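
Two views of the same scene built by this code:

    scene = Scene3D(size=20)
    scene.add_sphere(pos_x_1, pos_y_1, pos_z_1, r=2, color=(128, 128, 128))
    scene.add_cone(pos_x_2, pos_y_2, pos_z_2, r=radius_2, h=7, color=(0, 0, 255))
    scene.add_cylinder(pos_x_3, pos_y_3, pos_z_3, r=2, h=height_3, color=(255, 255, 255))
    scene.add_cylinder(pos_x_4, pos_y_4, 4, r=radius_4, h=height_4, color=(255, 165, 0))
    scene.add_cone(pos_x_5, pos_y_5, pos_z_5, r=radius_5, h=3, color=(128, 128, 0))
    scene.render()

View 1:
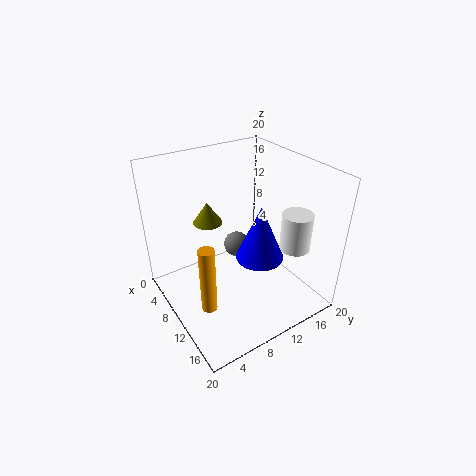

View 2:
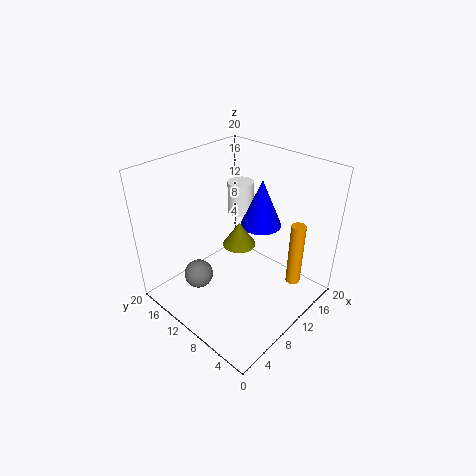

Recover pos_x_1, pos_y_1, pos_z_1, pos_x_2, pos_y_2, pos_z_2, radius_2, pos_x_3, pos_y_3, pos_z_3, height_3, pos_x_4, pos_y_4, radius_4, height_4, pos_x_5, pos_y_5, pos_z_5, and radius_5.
pos_x_1 = 5
pos_y_1 = 13
pos_z_1 = 5
pos_x_2 = 15
pos_y_2 = 10
pos_z_2 = 10
radius_2 = 3
pos_x_3 = 16
pos_y_3 = 15
pos_z_3 = 10
height_3 = 5
pos_x_4 = 14
pos_y_4 = 3
radius_4 = 1
height_4 = 9
pos_x_5 = 7
pos_y_5 = 7
pos_z_5 = 12
radius_5 = 2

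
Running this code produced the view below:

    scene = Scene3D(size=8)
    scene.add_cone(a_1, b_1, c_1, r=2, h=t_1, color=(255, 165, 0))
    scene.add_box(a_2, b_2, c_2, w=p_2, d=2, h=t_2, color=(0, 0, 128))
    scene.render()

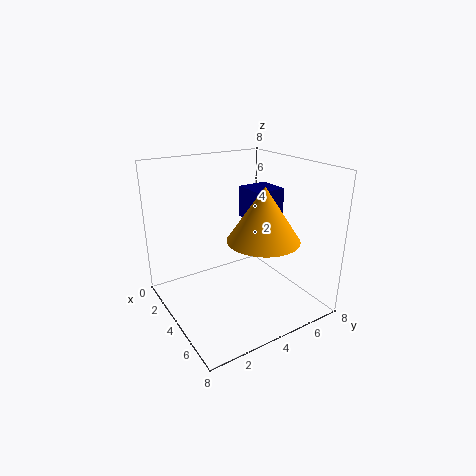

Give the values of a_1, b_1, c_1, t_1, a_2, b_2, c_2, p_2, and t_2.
a_1 = 5, b_1 = 5, c_1 = 4, t_1 = 3, a_2 = 1, b_2 = 6, c_2 = 4, p_2 = 2, t_2 = 2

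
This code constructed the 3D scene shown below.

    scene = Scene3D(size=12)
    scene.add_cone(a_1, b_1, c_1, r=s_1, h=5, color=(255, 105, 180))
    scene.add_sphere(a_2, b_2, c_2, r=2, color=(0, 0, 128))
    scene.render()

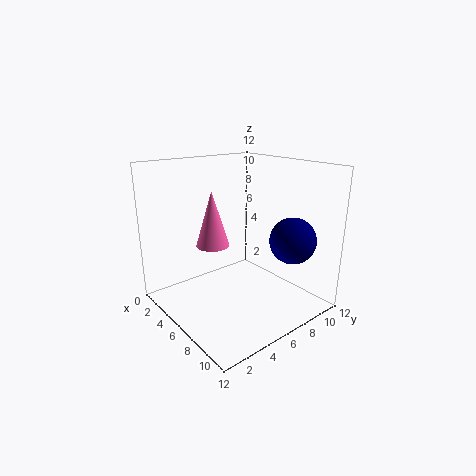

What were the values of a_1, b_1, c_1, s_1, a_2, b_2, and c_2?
a_1 = 3, b_1 = 5.5, c_1 = 4.5, s_1 = 1.5, a_2 = 8.5, b_2 = 10, c_2 = 5.5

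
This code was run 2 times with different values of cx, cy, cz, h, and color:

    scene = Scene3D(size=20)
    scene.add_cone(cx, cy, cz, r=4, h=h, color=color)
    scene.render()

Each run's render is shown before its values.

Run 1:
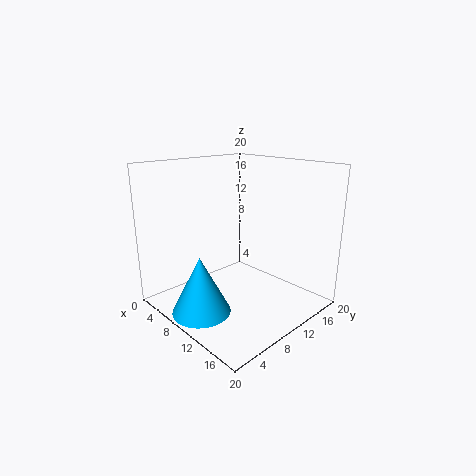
cx = 9, cy = 4, cz = 0.5, h = 8, color = 'deepskyblue'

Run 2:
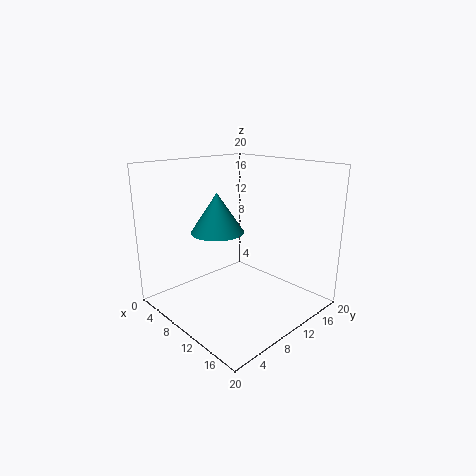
cx = 5, cy = 10.5, cz = 9.5, h = 6, color = 'teal'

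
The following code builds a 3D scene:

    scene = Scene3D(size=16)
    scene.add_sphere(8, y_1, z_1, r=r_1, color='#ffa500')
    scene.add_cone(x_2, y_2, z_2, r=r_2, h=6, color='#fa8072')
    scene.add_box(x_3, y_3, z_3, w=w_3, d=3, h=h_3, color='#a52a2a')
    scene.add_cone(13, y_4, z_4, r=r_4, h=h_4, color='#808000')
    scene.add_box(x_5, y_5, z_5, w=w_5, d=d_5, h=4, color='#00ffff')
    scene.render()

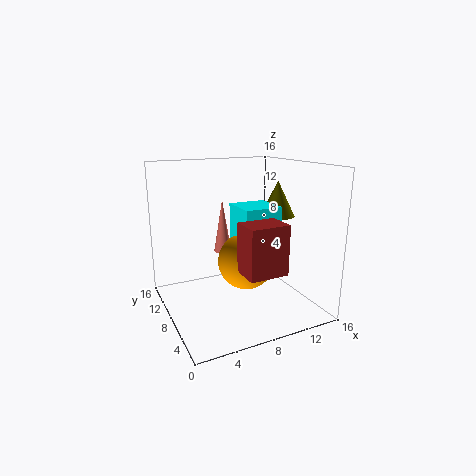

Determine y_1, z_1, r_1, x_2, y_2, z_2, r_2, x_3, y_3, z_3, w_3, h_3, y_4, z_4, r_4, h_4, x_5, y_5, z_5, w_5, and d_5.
y_1 = 6, z_1 = 6, r_1 = 3, x_2 = 7, y_2 = 10, z_2 = 6, r_2 = 1, x_3 = 6, y_3 = 1, z_3 = 6, w_3 = 4, h_3 = 5, y_4 = 8, z_4 = 10, r_4 = 2, h_4 = 4, x_5 = 7, y_5 = 4, z_5 = 8, w_5 = 4, d_5 = 4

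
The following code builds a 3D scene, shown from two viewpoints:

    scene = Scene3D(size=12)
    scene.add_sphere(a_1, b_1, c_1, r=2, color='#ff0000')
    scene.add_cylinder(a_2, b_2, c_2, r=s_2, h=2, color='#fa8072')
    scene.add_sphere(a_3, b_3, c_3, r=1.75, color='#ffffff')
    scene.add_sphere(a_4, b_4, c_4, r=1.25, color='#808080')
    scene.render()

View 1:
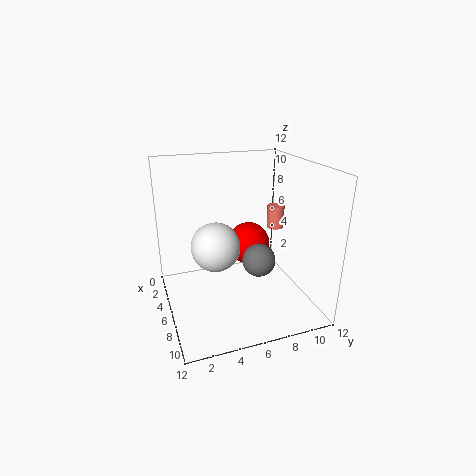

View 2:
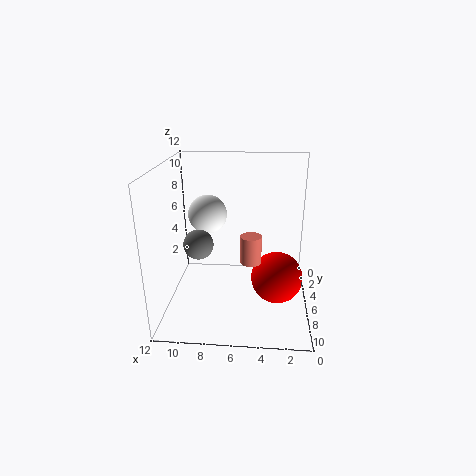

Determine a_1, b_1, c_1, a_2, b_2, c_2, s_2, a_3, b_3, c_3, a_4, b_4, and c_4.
a_1 = 2.75; b_1 = 8.25; c_1 = 3.75; a_2 = 4.75; b_2 = 10; c_2 = 6; s_2 = 0.75; a_3 = 9; b_3 = 3.25; c_3 = 7; a_4 = 9.25; b_4 = 6.5; c_4 = 5.5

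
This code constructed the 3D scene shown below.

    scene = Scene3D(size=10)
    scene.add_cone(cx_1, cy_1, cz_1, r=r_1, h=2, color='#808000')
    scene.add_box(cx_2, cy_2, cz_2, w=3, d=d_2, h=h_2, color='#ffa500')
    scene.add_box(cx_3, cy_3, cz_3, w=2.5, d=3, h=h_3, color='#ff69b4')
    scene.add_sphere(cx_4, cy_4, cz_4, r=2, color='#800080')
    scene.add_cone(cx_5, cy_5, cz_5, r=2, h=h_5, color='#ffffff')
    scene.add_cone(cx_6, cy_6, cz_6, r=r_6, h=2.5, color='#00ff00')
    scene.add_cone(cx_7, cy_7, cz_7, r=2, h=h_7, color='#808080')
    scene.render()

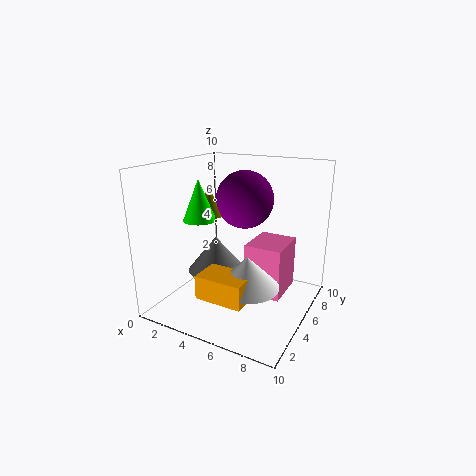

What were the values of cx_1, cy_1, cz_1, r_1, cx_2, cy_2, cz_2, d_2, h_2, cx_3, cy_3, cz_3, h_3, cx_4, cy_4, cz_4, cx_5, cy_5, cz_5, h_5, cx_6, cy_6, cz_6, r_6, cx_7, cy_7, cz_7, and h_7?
cx_1 = 3
cy_1 = 4.5
cz_1 = 6.5
r_1 = 1
cx_2 = 4.5
cy_2 = 0.5
cz_2 = 2.5
d_2 = 2
h_2 = 1.5
cx_3 = 6
cy_3 = 4
cz_3 = 1.5
h_3 = 3.5
cx_4 = 5
cy_4 = 6
cz_4 = 7.5
cx_5 = 7
cy_5 = 2.5
cz_5 = 3
h_5 = 2
cx_6 = 4
cy_6 = 2
cz_6 = 7
r_6 = 1
cx_7 = 3.5
cy_7 = 4.5
cz_7 = 2.5
h_7 = 2.5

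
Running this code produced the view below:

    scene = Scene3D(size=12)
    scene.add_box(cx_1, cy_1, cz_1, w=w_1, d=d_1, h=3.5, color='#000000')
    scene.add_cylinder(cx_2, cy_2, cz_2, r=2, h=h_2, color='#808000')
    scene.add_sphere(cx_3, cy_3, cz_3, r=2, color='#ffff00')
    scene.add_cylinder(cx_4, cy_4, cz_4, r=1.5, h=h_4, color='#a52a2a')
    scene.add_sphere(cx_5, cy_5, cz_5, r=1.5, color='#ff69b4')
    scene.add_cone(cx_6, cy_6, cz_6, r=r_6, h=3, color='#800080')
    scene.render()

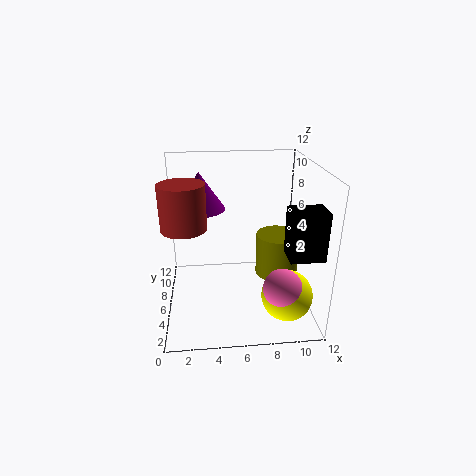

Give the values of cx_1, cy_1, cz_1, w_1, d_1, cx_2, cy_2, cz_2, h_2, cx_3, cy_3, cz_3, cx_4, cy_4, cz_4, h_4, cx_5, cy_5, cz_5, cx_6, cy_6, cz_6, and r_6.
cx_1 = 9
cy_1 = 0.5
cz_1 = 6.5
w_1 = 2.5
d_1 = 2
cx_2 = 10
cy_2 = 8.5
cz_2 = 1
h_2 = 4
cx_3 = 9.5
cy_3 = 2.5
cz_3 = 2.5
cx_4 = 2
cy_4 = 1.5
cz_4 = 9
h_4 = 3
cx_5 = 9
cy_5 = 2
cz_5 = 3.5
cx_6 = 3
cy_6 = 6.5
cz_6 = 8.5
r_6 = 2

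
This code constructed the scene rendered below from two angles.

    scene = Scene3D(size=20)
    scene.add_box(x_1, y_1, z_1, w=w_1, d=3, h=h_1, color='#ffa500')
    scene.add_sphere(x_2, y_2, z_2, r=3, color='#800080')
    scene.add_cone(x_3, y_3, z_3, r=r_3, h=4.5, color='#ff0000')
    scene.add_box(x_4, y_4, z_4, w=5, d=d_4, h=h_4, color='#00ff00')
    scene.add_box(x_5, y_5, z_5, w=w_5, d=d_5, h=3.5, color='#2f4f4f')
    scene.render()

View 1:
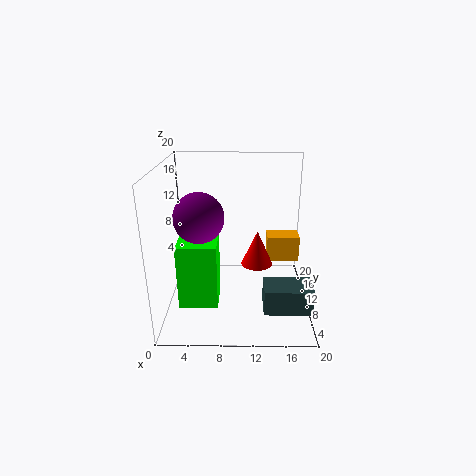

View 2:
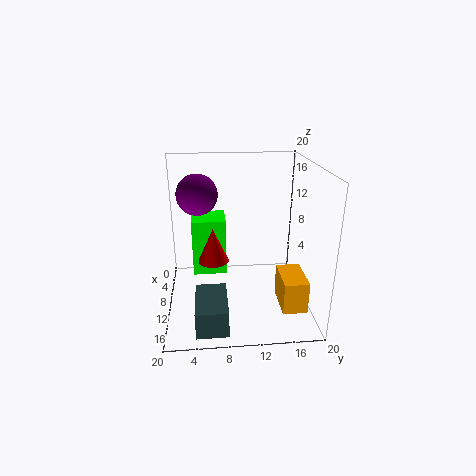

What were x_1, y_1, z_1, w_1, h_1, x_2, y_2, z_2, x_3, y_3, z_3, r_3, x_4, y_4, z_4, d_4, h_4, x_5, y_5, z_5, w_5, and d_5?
x_1 = 14.5; y_1 = 14.5; z_1 = 4; w_1 = 5; h_1 = 4; x_2 = 5.5; y_2 = 4.5; z_2 = 15; x_3 = 12.5; y_3 = 6.5; z_3 = 8; r_3 = 2; x_4 = 2.5; y_4 = 3.5; z_4 = 3; d_4 = 5; h_4 = 8.5; x_5 = 13.5; y_5 = 4; z_5 = 1.5; w_5 = 6.5; d_5 = 4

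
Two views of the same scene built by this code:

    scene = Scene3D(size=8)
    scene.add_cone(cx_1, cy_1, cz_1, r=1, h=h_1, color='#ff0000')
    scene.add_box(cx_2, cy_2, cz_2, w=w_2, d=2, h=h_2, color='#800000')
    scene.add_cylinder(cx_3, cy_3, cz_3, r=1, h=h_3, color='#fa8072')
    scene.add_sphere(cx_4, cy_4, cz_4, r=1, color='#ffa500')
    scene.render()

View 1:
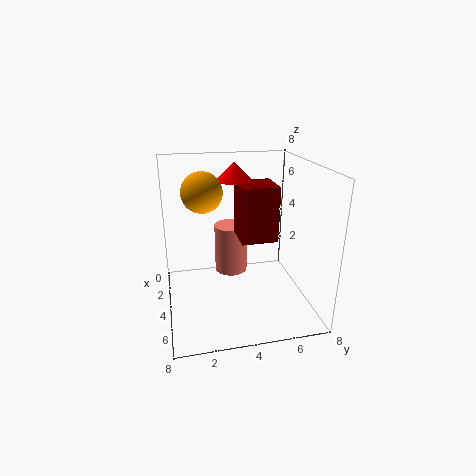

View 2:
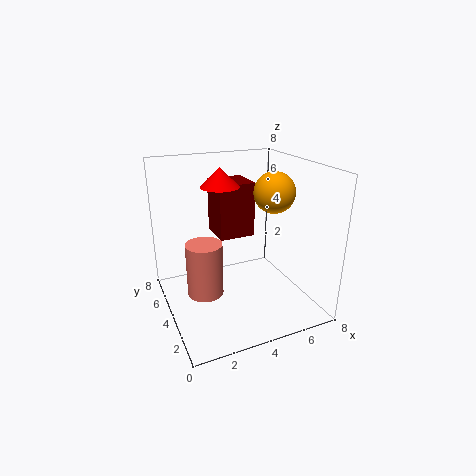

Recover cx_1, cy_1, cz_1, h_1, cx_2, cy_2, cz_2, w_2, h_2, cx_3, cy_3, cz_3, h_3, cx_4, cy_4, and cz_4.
cx_1 = 3; cy_1 = 4; cz_1 = 7; h_1 = 1; cx_2 = 3; cy_2 = 4; cz_2 = 4; w_2 = 2; h_2 = 3; cx_3 = 2; cy_3 = 4; cz_3 = 1; h_3 = 3; cx_4 = 5; cy_4 = 2; cz_4 = 7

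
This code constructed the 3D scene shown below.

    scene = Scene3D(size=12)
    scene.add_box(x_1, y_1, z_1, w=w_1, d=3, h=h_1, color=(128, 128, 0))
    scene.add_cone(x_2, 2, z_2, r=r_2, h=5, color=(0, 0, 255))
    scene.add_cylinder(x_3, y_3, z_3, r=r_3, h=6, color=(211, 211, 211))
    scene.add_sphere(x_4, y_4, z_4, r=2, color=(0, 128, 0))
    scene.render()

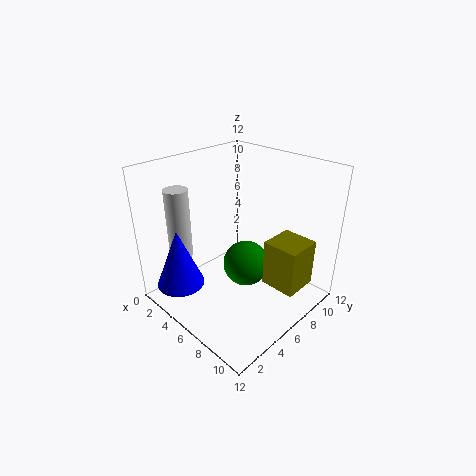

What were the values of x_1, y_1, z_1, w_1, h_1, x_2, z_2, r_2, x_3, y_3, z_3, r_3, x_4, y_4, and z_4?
x_1 = 8, y_1 = 7, z_1 = 2, w_1 = 3, h_1 = 4, x_2 = 3, z_2 = 2, r_2 = 2, x_3 = 2, y_3 = 3, z_3 = 4, r_3 = 1, x_4 = 6, y_4 = 7, z_4 = 3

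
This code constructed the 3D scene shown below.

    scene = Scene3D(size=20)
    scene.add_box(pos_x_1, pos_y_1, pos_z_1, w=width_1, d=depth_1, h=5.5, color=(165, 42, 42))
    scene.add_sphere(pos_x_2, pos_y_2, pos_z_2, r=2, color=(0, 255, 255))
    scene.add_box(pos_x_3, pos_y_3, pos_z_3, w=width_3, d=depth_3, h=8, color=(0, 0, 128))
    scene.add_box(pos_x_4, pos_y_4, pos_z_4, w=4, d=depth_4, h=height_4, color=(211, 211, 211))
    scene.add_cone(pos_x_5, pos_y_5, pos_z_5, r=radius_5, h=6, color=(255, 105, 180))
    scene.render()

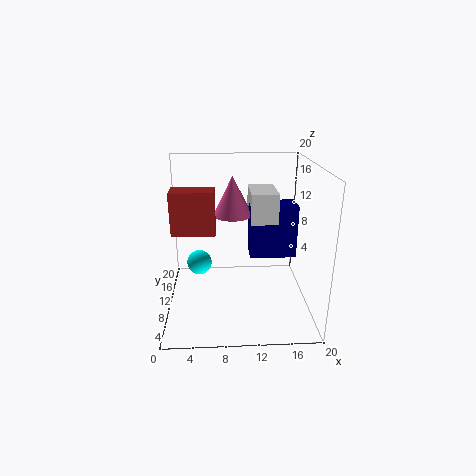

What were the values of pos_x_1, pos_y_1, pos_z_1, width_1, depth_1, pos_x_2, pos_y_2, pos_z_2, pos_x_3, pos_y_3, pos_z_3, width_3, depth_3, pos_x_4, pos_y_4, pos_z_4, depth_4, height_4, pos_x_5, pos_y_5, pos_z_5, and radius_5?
pos_x_1 = 1.5, pos_y_1 = 6, pos_z_1 = 12, width_1 = 5.5, depth_1 = 3, pos_x_2 = 4, pos_y_2 = 16.5, pos_z_2 = 3, pos_x_3 = 12, pos_y_3 = 12.5, pos_z_3 = 5.5, width_3 = 7, depth_3 = 4, pos_x_4 = 12, pos_y_4 = 12, pos_z_4 = 11, depth_4 = 6.5, height_4 = 4.5, pos_x_5 = 9.5, pos_y_5 = 15.5, pos_z_5 = 11.5, radius_5 = 3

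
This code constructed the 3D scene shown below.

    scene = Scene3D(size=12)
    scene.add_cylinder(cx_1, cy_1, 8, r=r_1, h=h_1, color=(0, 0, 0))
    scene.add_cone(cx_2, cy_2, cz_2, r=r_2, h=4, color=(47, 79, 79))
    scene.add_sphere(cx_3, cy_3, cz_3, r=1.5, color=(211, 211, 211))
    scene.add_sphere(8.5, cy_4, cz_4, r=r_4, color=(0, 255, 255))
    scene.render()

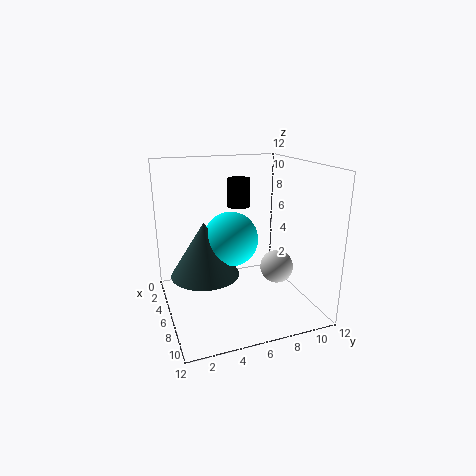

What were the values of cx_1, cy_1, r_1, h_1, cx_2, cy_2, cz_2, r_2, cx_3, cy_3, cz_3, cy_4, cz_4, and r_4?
cx_1 = 3.5; cy_1 = 7; r_1 = 1; h_1 = 2.5; cx_2 = 8.5; cy_2 = 2.5; cz_2 = 4.5; r_2 = 2.5; cx_3 = 5.5; cy_3 = 10; cz_3 = 2.5; cy_4 = 4.5; cz_4 = 7; r_4 = 2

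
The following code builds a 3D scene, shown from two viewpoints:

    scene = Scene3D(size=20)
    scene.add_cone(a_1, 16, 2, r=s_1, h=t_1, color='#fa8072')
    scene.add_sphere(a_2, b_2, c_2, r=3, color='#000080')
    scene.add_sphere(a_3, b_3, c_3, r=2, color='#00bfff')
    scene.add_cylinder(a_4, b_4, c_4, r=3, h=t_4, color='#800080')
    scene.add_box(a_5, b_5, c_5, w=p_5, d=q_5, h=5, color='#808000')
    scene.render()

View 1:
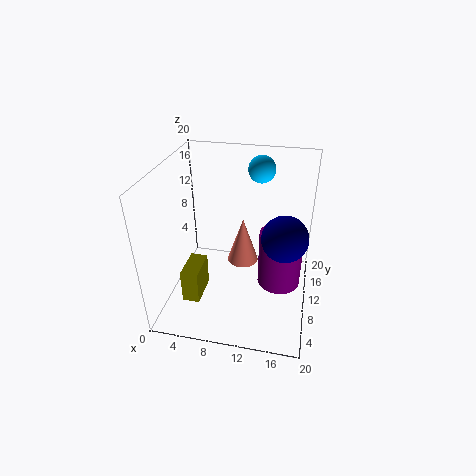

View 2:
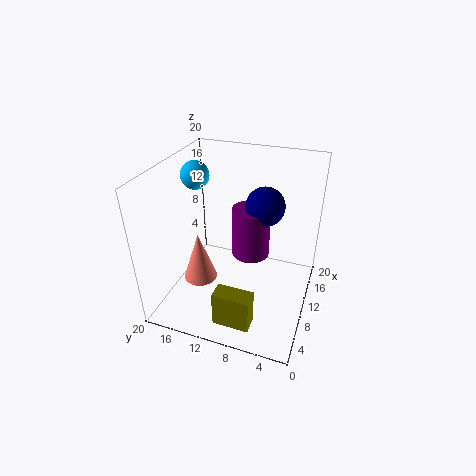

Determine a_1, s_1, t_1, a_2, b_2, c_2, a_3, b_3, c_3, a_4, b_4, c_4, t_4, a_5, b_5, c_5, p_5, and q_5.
a_1 = 9.5, s_1 = 2.5, t_1 = 7.5, a_2 = 16.5, b_2 = 8, c_2 = 12, a_3 = 12, b_3 = 17, c_3 = 17.5, a_4 = 16, b_4 = 10, c_4 = 3.5, t_4 = 8, a_5 = 2.5, b_5 = 6, c_5 = 0.5, p_5 = 2.5, q_5 = 5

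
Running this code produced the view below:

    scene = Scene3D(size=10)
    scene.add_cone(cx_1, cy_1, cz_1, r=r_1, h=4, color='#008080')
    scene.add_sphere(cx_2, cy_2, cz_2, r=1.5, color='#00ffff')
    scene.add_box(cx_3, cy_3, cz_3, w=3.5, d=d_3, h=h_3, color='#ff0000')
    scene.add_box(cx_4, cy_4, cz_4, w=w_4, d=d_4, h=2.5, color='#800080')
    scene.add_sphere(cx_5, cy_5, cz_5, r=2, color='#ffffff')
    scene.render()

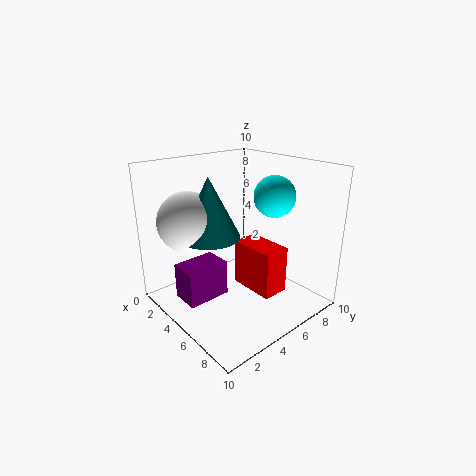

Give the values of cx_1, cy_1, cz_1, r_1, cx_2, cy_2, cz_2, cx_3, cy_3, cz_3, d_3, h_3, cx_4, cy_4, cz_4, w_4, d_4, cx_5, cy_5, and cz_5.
cx_1 = 4.5
cy_1 = 3
cz_1 = 5.5
r_1 = 2
cx_2 = 5.5
cy_2 = 8
cz_2 = 7.5
cx_3 = 3.5
cy_3 = 6
cz_3 = 0.5
d_3 = 2
h_3 = 3.5
cx_4 = 3
cy_4 = 1
cz_4 = 1
w_4 = 2
d_4 = 3
cx_5 = 3.5
cy_5 = 2
cz_5 = 6.5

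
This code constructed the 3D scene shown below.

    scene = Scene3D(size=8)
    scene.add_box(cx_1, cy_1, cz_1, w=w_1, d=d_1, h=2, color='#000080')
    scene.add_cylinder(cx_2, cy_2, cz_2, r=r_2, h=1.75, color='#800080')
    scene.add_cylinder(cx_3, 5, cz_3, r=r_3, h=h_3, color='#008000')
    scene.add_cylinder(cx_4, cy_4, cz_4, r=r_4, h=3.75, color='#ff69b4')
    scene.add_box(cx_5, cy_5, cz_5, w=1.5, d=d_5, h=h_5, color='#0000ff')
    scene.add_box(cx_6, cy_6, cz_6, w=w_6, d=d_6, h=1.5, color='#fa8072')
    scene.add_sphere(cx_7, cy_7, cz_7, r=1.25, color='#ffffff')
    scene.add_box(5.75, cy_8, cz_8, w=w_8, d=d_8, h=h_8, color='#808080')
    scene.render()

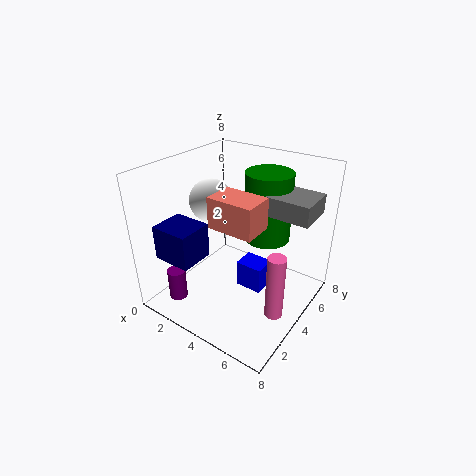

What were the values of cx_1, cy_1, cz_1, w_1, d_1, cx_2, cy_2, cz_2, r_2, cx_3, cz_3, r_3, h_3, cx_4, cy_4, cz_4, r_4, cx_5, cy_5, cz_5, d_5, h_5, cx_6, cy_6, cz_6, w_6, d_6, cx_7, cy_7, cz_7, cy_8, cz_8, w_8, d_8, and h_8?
cx_1 = 0.25; cy_1 = 1.25; cz_1 = 2.75; w_1 = 2.25; d_1 = 2; cx_2 = 1.75; cy_2 = 1.25; cz_2 = 0.75; r_2 = 0.5; cx_3 = 5.25; cz_3 = 4; r_3 = 1.25; h_3 = 3.75; cx_4 = 6.75; cy_4 = 3.5; cz_4 = 0.25; r_4 = 0.5; cx_5 = 4.25; cy_5 = 3.5; cz_5 = 1.25; d_5 = 1.25; h_5 = 1.5; cx_6 = 4.25; cy_6 = 1.25; cz_6 = 6; w_6 = 2.25; d_6 = 1.5; cx_7 = 1.75; cy_7 = 4.5; cz_7 = 5.5; cy_8 = 3.75; cz_8 = 6; w_8 = 2.25; d_8 = 2; h_8 = 1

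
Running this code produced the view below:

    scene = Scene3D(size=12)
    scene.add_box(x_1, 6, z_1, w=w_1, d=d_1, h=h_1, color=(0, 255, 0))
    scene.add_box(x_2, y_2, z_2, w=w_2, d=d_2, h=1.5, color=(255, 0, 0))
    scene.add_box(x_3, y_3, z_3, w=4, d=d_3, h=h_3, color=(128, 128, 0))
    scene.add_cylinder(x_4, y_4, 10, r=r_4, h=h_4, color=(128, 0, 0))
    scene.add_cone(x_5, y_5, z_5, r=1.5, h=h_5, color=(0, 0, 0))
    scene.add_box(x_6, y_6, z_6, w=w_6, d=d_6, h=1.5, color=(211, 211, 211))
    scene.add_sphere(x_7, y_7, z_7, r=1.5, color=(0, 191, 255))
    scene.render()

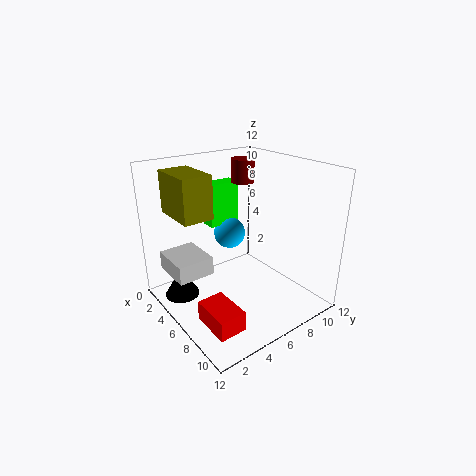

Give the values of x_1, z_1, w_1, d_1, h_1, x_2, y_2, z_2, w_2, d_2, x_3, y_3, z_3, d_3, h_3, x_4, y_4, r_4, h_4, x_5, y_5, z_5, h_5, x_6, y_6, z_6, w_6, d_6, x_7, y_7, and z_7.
x_1 = 0.5, z_1 = 5.5, w_1 = 1.5, d_1 = 3, h_1 = 4, x_2 = 8.5, y_2 = 0.5, z_2 = 2, w_2 = 3, d_2 = 2, x_3 = 1.5, y_3 = 1.5, z_3 = 8, d_3 = 2.5, h_3 = 3.5, x_4 = 4, y_4 = 8, r_4 = 1, h_4 = 2, x_5 = 3, y_5 = 2, z_5 = 0.5, h_5 = 2.5, x_6 = 2.5, y_6 = 0.5, z_6 = 3.5, w_6 = 3.5, d_6 = 3, x_7 = 2, y_7 = 8, z_7 = 4.5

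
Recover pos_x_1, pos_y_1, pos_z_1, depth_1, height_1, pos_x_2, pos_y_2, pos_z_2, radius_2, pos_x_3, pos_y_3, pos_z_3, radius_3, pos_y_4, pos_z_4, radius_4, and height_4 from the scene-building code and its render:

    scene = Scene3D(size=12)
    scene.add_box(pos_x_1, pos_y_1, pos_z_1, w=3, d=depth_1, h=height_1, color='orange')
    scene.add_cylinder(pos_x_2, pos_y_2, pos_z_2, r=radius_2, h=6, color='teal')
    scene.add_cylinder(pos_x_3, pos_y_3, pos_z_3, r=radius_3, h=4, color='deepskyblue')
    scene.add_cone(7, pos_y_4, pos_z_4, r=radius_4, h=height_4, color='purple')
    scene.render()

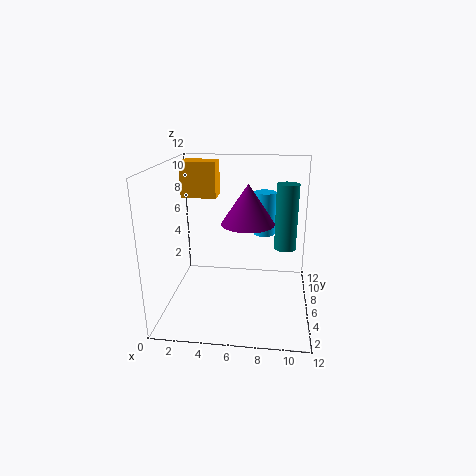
pos_x_1 = 1
pos_y_1 = 7
pos_z_1 = 9
depth_1 = 2
height_1 = 3
pos_x_2 = 10
pos_y_2 = 9
pos_z_2 = 4
radius_2 = 1
pos_x_3 = 8
pos_y_3 = 10
pos_z_3 = 5
radius_3 = 1
pos_y_4 = 4
pos_z_4 = 8
radius_4 = 2
height_4 = 3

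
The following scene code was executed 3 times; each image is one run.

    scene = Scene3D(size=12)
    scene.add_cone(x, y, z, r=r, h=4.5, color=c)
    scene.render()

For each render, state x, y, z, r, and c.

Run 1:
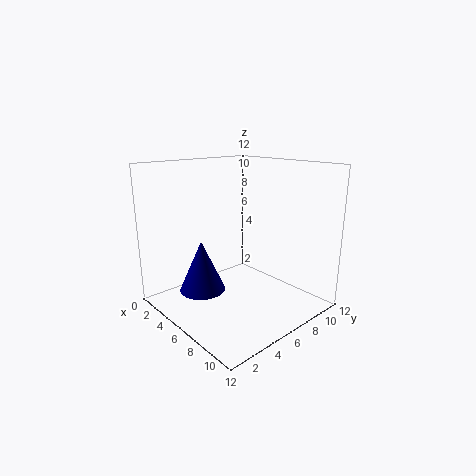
x = 3.5
y = 4
z = 1
r = 2
c = 'navy'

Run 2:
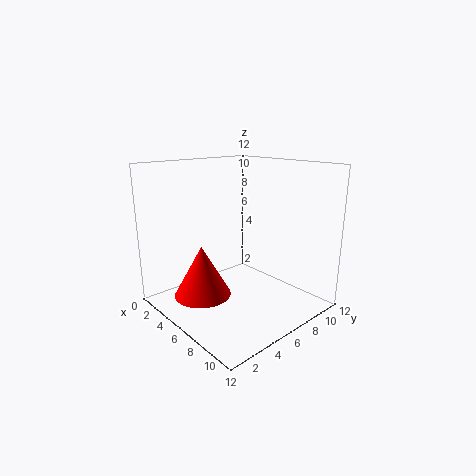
x = 3.5
y = 4
z = 0.5
r = 2.5
c = 'red'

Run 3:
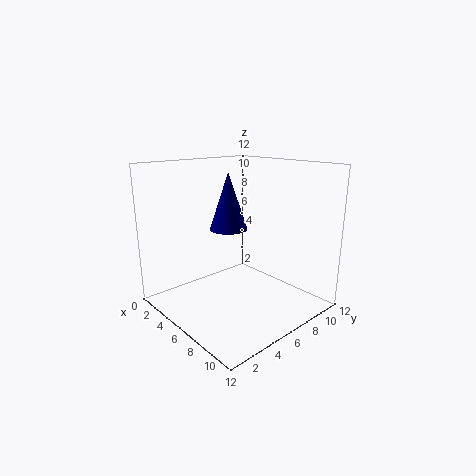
x = 6
y = 5
z = 7
r = 1.5
c = 'navy'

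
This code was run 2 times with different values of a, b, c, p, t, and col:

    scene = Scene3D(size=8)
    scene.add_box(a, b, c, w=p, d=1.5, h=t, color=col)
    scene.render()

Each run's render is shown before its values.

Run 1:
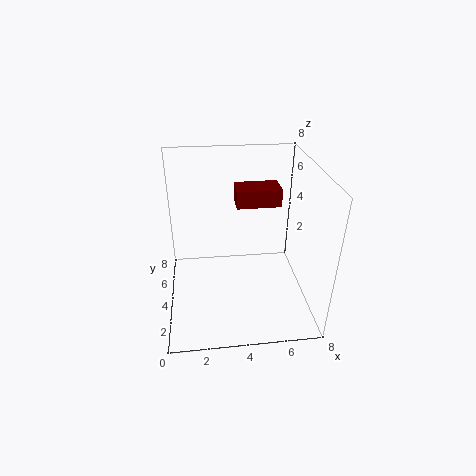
a = 4, b = 4.5, c = 5.5, p = 2.5, t = 1, col = 'maroon'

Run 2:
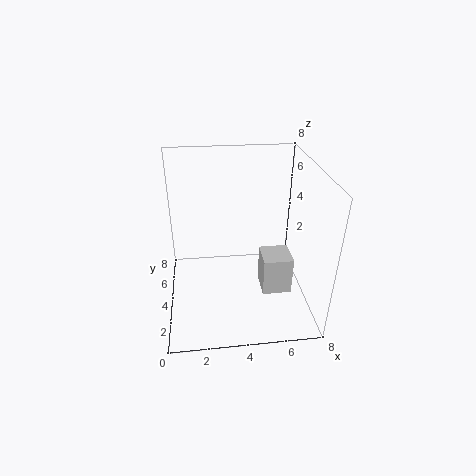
a = 5, b = 1.5, c = 2, p = 1.5, t = 2, col = 'lightgray'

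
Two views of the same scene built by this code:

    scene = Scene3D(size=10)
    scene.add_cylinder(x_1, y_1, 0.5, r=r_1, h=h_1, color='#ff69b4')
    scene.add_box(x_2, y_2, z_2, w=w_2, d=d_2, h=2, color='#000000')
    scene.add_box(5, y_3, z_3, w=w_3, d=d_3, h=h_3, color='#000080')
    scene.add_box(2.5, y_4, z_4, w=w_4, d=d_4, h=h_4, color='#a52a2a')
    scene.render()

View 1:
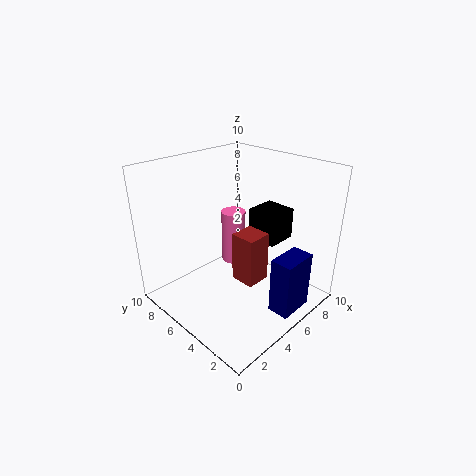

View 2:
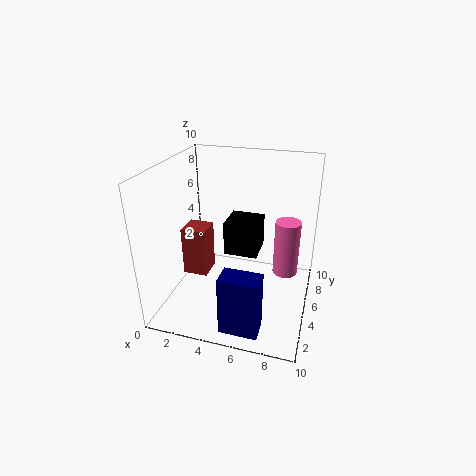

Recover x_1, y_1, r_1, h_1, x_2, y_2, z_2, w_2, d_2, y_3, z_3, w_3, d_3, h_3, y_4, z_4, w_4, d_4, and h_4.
x_1 = 8
y_1 = 8.5
r_1 = 1
h_1 = 4.5
x_2 = 5
y_2 = 2
z_2 = 5.5
w_2 = 2
d_2 = 2
y_3 = 0.5
z_3 = 0.5
w_3 = 2.5
d_3 = 1.5
h_3 = 4
y_4 = 1.5
z_4 = 4
w_4 = 1.5
d_4 = 1.5
h_4 = 3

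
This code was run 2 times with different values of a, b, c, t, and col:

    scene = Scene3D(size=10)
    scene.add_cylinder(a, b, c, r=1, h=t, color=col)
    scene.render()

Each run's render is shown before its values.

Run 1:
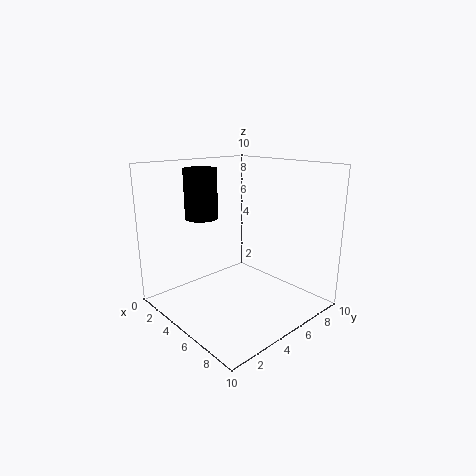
a = 5; b = 2; c = 7; t = 3; col = 'black'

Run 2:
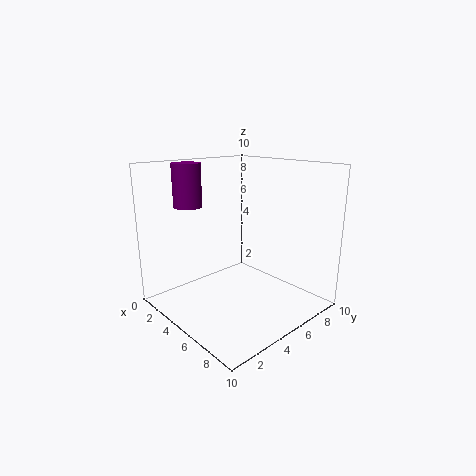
a = 2; b = 3; c = 7; t = 3; col = 'purple'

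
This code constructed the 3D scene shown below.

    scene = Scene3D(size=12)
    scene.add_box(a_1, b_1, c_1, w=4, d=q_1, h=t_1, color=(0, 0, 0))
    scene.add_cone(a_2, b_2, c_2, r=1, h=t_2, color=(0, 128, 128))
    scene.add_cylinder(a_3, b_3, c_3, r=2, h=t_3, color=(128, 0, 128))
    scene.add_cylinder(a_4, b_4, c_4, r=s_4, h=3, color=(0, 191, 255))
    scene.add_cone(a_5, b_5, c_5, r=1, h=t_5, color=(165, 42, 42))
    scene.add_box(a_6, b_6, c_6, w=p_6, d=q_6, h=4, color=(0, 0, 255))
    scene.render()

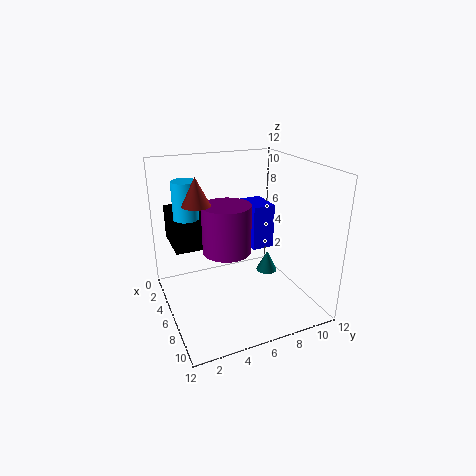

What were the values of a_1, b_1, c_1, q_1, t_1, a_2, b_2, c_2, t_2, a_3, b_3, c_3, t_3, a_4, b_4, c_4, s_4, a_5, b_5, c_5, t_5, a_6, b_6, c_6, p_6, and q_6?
a_1 = 1
b_1 = 1
c_1 = 5
q_1 = 4
t_1 = 3
a_2 = 4
b_2 = 10
c_2 = 1
t_2 = 2
a_3 = 6
b_3 = 5
c_3 = 5
t_3 = 4
a_4 = 5
b_4 = 2
c_4 = 8
s_4 = 1
a_5 = 8
b_5 = 2
c_5 = 10
t_5 = 2
a_6 = 2
b_6 = 8
c_6 = 4
p_6 = 3
q_6 = 2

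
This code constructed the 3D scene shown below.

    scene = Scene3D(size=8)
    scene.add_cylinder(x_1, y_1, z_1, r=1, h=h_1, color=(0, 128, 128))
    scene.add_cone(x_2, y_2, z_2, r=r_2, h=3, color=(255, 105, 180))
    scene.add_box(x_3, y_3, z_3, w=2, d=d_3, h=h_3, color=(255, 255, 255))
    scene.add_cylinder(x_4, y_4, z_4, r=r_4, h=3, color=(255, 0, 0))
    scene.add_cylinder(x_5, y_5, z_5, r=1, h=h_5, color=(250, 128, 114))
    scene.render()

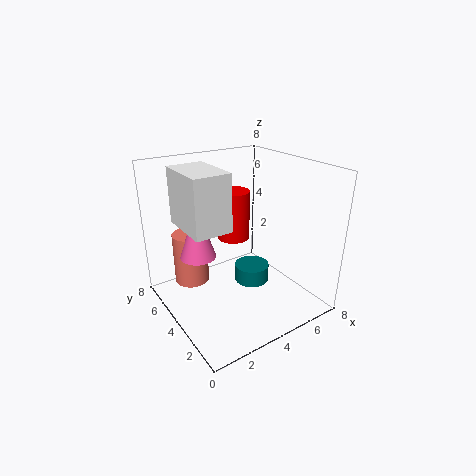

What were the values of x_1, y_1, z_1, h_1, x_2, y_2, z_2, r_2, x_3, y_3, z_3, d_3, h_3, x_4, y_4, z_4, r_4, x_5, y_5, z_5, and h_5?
x_1 = 5; y_1 = 4; z_1 = 1; h_1 = 1; x_2 = 2; y_2 = 5; z_2 = 3; r_2 = 1; x_3 = 1; y_3 = 3; z_3 = 5; d_3 = 3; h_3 = 3; x_4 = 5; y_4 = 6; z_4 = 3; r_4 = 1; x_5 = 2; y_5 = 6; z_5 = 1; h_5 = 3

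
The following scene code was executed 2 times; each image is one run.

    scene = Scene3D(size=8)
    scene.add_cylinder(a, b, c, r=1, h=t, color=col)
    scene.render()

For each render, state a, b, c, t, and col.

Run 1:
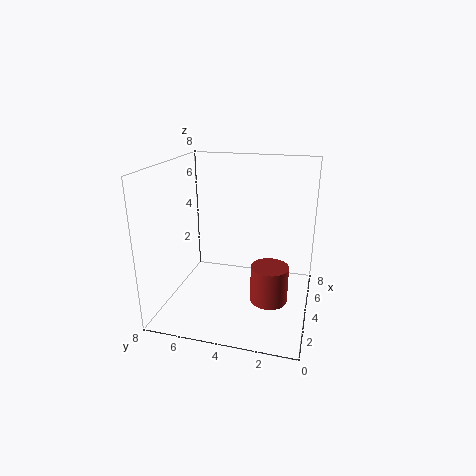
a = 3
b = 2
c = 1
t = 2
col = 'brown'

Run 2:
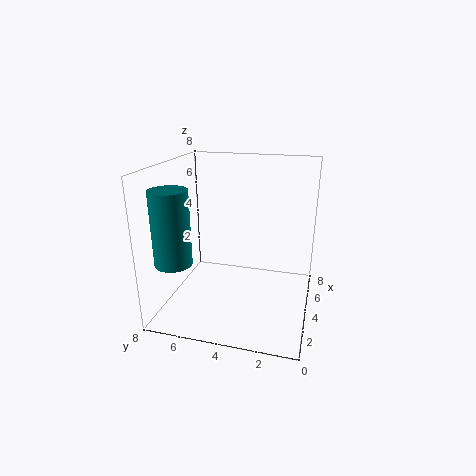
a = 2
b = 7
c = 3
t = 4
col = 'teal'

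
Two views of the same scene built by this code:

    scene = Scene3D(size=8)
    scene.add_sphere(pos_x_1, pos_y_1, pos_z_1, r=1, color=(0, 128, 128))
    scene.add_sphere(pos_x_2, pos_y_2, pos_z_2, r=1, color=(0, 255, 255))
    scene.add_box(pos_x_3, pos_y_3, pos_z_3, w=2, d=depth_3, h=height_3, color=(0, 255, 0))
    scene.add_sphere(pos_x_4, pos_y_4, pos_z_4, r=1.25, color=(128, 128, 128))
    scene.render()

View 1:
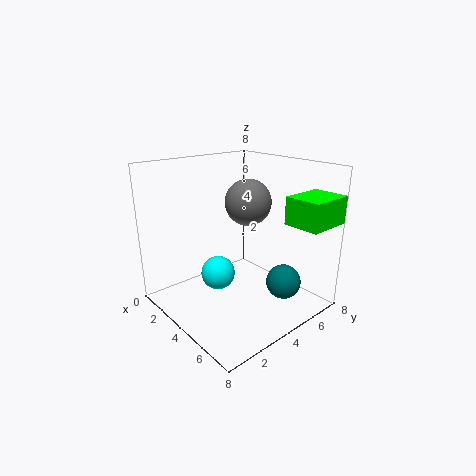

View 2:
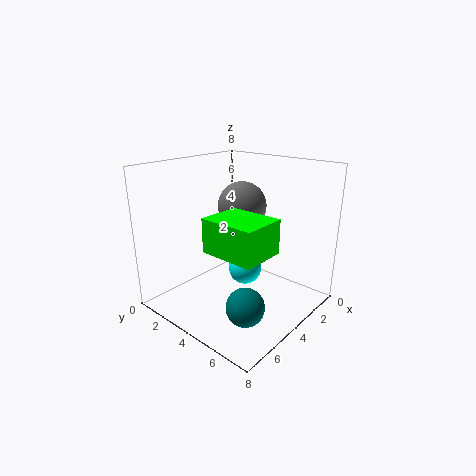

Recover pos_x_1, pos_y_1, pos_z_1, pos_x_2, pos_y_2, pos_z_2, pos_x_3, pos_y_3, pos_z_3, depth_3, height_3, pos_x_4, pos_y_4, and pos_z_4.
pos_x_1 = 5.75; pos_y_1 = 6; pos_z_1 = 1.25; pos_x_2 = 2.75; pos_y_2 = 3.5; pos_z_2 = 1.5; pos_x_3 = 6; pos_y_3 = 5.5; pos_z_3 = 5; depth_3 = 2.5; height_3 = 1.5; pos_x_4 = 4.25; pos_y_4 = 4.5; pos_z_4 = 6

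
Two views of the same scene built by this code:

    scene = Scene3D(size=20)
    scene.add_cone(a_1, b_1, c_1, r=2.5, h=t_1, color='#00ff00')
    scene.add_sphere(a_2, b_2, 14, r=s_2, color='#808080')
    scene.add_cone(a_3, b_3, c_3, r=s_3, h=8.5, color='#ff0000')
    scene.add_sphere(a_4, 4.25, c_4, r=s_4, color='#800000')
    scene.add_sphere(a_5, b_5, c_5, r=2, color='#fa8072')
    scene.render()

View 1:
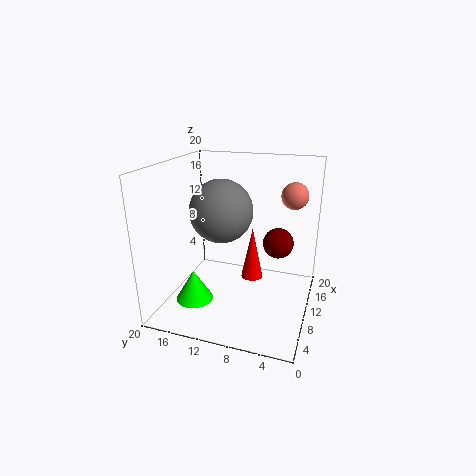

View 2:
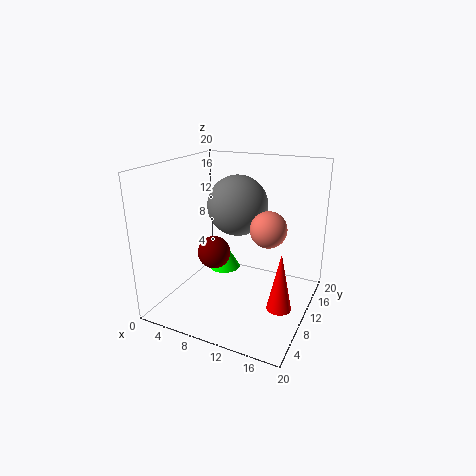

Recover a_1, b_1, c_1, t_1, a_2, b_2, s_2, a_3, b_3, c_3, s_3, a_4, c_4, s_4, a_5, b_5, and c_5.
a_1 = 5.25
b_1 = 14.75
c_1 = 2.25
t_1 = 4.25
a_2 = 9
b_2 = 12
s_2 = 4.25
a_3 = 16.5
b_3 = 9.75
c_3 = 0.5
s_3 = 1.75
a_4 = 9.5
c_4 = 10.25
s_4 = 2
a_5 = 16.75
b_5 = 3.5
c_5 = 14.75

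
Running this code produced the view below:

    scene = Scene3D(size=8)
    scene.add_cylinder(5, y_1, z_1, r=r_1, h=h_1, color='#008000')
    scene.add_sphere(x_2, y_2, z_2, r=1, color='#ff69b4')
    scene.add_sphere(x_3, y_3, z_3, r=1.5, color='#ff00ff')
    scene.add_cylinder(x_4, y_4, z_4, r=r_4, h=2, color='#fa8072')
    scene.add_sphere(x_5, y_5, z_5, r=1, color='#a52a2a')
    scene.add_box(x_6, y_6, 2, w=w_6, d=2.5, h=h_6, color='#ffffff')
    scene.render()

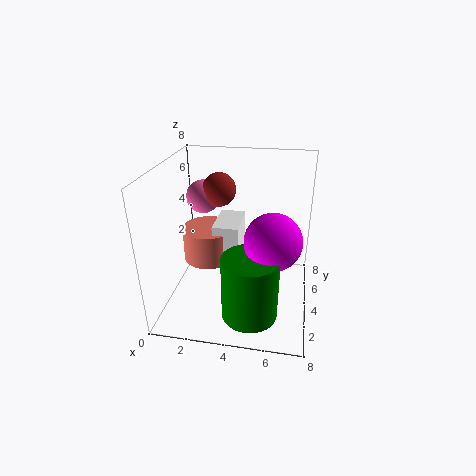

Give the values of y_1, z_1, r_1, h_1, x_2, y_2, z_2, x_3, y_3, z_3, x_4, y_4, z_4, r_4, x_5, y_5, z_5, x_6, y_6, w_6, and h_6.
y_1 = 2, z_1 = 0.5, r_1 = 1.5, h_1 = 3.5, x_2 = 1.5, y_2 = 6, z_2 = 5.5, x_3 = 6, y_3 = 3, z_3 = 4.5, x_4 = 2, y_4 = 5, z_4 = 2, r_4 = 1.5, x_5 = 2.5, y_5 = 6, z_5 = 6, x_6 = 2.5, y_6 = 4, w_6 = 1.5, h_6 = 2.5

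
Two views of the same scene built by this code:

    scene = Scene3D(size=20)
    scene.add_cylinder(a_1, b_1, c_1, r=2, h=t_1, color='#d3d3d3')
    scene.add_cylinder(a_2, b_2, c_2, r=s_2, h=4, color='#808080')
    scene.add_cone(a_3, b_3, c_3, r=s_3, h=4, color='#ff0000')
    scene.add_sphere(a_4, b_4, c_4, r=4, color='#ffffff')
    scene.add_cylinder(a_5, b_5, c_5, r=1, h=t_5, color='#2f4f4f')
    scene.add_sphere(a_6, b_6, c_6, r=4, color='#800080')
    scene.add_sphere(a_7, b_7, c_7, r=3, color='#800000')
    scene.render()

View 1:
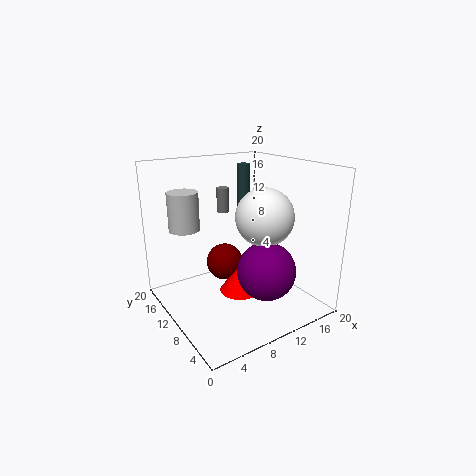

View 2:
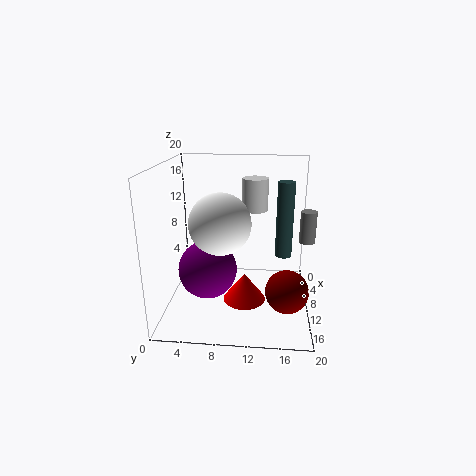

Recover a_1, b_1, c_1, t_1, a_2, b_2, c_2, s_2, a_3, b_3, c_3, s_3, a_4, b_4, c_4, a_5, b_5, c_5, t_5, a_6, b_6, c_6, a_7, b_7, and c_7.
a_1 = 3
b_1 = 12
c_1 = 12
t_1 = 5
a_2 = 13
b_2 = 19
c_2 = 11
s_2 = 1
a_3 = 11
b_3 = 11
c_3 = 1
s_3 = 3
a_4 = 13
b_4 = 8
c_4 = 13
a_5 = 15
b_5 = 16
c_5 = 10
t_5 = 9
a_6 = 12
b_6 = 6
c_6 = 6
a_7 = 12
b_7 = 17
c_7 = 3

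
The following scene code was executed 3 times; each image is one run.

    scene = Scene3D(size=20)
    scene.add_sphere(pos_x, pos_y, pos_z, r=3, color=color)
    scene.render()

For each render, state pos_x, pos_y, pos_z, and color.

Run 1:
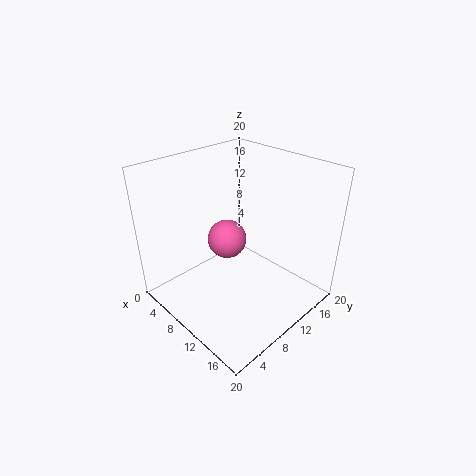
pos_x = 5.5, pos_y = 12, pos_z = 7, color = 'hotpink'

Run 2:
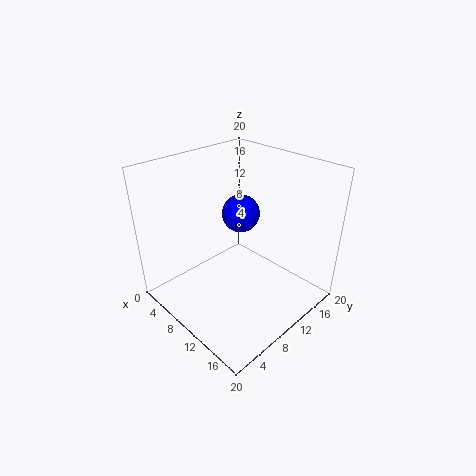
pos_x = 5, pos_y = 15.5, pos_z = 10, color = 'blue'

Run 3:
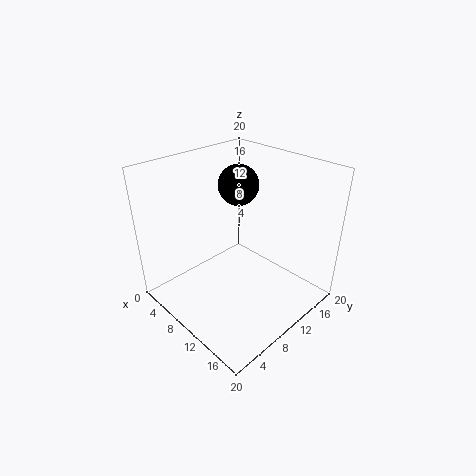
pos_x = 6, pos_y = 14, pos_z = 15.5, color = 'black'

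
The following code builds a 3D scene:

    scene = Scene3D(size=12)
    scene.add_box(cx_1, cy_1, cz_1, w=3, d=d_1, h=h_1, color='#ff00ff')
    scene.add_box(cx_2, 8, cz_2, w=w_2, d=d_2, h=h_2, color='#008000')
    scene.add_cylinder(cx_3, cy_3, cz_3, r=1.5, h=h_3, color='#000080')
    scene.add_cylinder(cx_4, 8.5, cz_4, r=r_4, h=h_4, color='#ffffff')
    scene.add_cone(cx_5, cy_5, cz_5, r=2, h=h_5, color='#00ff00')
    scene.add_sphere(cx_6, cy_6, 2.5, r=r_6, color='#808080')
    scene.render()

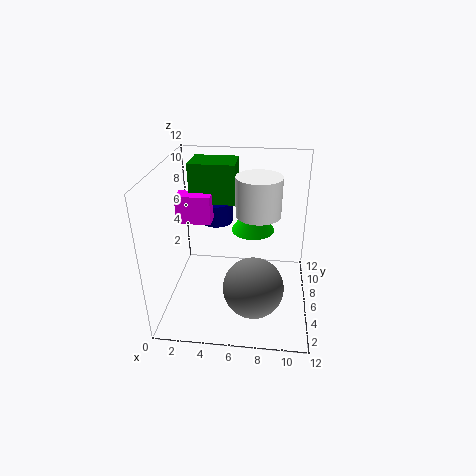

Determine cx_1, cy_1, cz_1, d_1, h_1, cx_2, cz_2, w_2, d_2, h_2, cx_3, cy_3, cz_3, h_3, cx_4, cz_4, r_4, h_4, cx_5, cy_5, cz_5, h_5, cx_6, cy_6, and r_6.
cx_1 = 0.5, cy_1 = 7, cz_1 = 6.5, d_1 = 1.5, h_1 = 2.5, cx_2 = 1.5, cz_2 = 8, w_2 = 4, d_2 = 3, h_2 = 3.5, cx_3 = 3.5, cy_3 = 10, cz_3 = 5.5, h_3 = 2, cx_4 = 7.5, cz_4 = 7, r_4 = 2, h_4 = 3.5, cx_5 = 7, cy_5 = 9.5, cz_5 = 5, h_5 = 3, cx_6 = 7.5, cy_6 = 4, r_6 = 2.5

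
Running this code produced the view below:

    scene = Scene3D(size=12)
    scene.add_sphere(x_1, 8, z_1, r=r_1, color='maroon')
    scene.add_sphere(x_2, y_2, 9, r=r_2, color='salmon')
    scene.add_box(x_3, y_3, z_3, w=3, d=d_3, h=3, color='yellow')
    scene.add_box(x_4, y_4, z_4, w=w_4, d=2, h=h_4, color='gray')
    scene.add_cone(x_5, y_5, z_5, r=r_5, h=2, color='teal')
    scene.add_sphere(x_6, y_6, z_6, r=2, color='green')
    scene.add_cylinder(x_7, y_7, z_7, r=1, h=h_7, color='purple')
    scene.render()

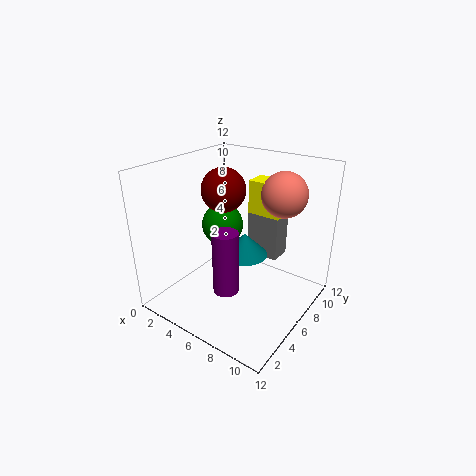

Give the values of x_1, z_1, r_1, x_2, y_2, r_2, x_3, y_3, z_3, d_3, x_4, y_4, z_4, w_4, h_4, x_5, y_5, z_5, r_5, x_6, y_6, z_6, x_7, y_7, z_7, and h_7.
x_1 = 3; z_1 = 9; r_1 = 2; x_2 = 8; y_2 = 10; r_2 = 2; x_3 = 5; y_3 = 9; z_3 = 7; d_3 = 2; x_4 = 5; y_4 = 9; z_4 = 3; w_4 = 3; h_4 = 5; x_5 = 6; y_5 = 7; z_5 = 4; r_5 = 2; x_6 = 2; y_6 = 9; z_6 = 5; x_7 = 7; y_7 = 3; z_7 = 3; h_7 = 5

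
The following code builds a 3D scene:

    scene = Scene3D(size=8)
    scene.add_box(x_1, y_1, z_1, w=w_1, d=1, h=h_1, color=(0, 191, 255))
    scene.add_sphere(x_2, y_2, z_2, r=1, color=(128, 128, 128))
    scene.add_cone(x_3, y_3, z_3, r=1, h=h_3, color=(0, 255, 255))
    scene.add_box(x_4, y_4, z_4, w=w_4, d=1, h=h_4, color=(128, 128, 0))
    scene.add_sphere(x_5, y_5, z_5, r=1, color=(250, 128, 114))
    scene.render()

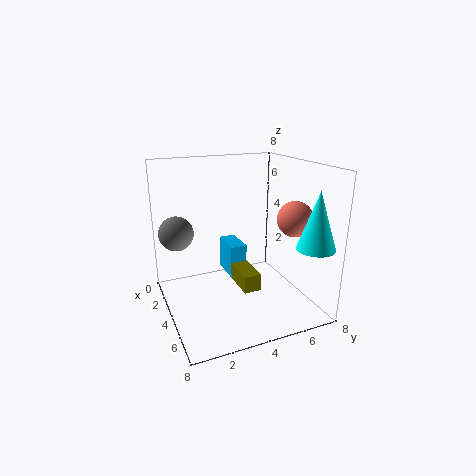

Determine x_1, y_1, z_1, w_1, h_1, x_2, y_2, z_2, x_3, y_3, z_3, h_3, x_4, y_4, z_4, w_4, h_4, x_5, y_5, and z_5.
x_1 = 1; y_1 = 4; z_1 = 1; w_1 = 2; h_1 = 2; x_2 = 2; y_2 = 1; z_2 = 4; x_3 = 7; y_3 = 7; z_3 = 4; h_3 = 3; x_4 = 3; y_4 = 4; z_4 = 1; w_4 = 2; h_4 = 1; x_5 = 5; y_5 = 7; z_5 = 5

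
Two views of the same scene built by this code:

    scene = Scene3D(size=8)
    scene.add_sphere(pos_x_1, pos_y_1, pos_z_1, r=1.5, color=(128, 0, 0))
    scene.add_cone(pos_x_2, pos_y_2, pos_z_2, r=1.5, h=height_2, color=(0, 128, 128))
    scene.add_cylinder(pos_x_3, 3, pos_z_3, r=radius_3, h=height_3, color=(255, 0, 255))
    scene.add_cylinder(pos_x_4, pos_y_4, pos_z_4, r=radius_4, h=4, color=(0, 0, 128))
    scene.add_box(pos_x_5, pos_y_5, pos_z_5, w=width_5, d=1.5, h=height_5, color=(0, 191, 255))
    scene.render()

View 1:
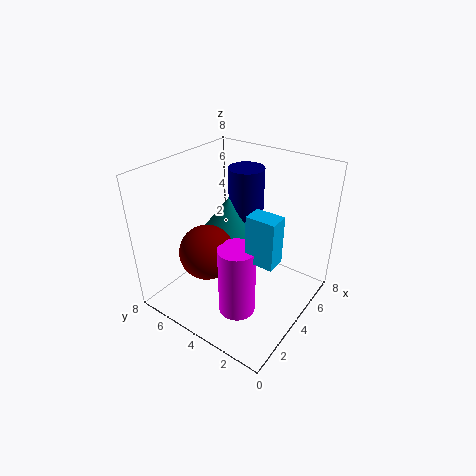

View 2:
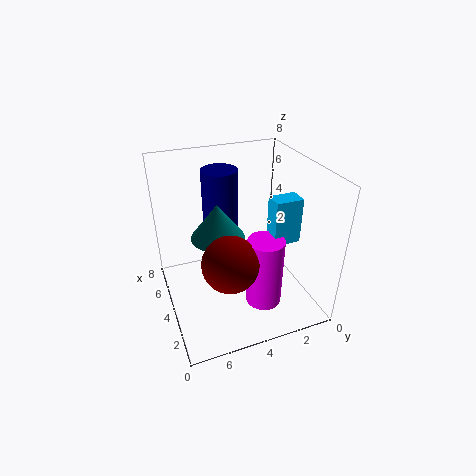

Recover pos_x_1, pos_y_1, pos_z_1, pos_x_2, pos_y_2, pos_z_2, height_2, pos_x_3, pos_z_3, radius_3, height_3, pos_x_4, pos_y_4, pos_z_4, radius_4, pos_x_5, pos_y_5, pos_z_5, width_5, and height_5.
pos_x_1 = 2.5
pos_y_1 = 5
pos_z_1 = 3.5
pos_x_2 = 4.5
pos_y_2 = 5
pos_z_2 = 4
height_2 = 2
pos_x_3 = 2.5
pos_z_3 = 0.5
radius_3 = 1
height_3 = 4
pos_x_4 = 5.5
pos_y_4 = 4.5
pos_z_4 = 3.5
radius_4 = 1
pos_x_5 = 2.5
pos_y_5 = 1
pos_z_5 = 4
width_5 = 1
height_5 = 2.5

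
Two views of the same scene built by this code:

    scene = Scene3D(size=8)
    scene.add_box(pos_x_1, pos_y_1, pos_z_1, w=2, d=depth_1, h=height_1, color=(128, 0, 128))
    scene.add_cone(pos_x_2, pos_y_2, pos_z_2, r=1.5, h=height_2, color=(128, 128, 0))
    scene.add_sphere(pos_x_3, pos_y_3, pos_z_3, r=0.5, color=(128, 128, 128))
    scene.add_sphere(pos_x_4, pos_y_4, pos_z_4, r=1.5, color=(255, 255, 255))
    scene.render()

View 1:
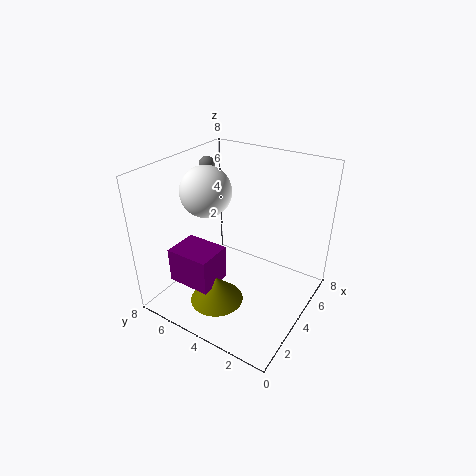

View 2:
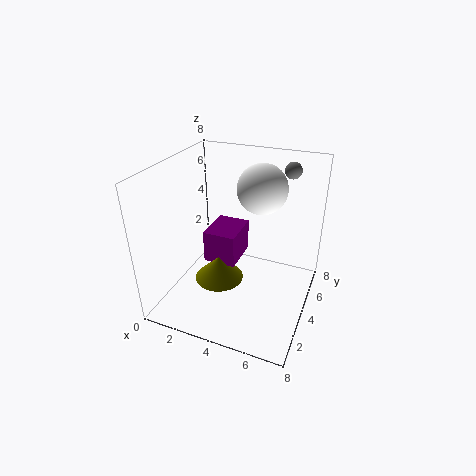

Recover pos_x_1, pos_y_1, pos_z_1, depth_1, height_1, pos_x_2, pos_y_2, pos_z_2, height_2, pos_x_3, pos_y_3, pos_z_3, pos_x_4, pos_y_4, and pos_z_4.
pos_x_1 = 1.5
pos_y_1 = 4.5
pos_z_1 = 1.5
depth_1 = 2.5
height_1 = 2
pos_x_2 = 2.5
pos_y_2 = 4.5
pos_z_2 = 0.5
height_2 = 1.5
pos_x_3 = 6
pos_y_3 = 7.5
pos_z_3 = 7
pos_x_4 = 4.5
pos_y_4 = 6.5
pos_z_4 = 6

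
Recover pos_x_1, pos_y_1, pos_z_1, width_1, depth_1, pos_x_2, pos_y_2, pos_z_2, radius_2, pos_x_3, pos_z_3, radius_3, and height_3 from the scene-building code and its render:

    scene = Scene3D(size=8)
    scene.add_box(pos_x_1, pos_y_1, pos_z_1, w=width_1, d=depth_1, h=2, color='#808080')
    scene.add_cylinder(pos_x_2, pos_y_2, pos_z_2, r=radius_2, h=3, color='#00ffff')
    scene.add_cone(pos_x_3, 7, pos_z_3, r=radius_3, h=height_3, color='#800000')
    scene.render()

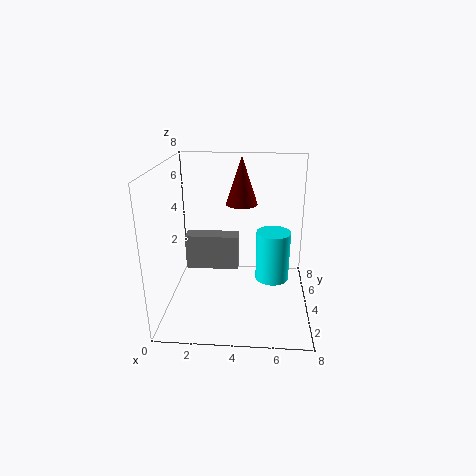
pos_x_1 = 1; pos_y_1 = 4; pos_z_1 = 2; width_1 = 3; depth_1 = 1; pos_x_2 = 6; pos_y_2 = 5; pos_z_2 = 1; radius_2 = 1; pos_x_3 = 4; pos_z_3 = 5; radius_3 = 1; height_3 = 3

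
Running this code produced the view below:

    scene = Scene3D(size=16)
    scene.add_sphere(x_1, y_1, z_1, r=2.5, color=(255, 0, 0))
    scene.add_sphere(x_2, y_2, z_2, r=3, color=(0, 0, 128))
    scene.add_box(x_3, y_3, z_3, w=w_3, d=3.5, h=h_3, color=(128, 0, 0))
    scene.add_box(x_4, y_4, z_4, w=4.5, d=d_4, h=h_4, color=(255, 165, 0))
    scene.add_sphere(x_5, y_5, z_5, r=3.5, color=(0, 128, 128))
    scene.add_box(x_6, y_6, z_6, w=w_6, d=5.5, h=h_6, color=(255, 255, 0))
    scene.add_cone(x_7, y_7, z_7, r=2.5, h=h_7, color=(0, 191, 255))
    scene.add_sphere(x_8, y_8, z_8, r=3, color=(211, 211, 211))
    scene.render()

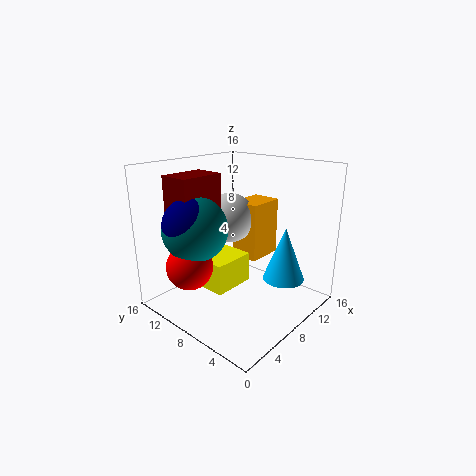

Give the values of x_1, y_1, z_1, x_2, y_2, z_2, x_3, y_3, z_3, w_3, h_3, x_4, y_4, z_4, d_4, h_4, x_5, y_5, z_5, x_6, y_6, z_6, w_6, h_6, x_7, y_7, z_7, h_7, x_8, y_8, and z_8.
x_1 = 3, y_1 = 10.5, z_1 = 5.5, x_2 = 3.5, y_2 = 10.5, z_2 = 10, x_3 = 2.5, y_3 = 10, z_3 = 11, w_3 = 5, h_3 = 4, x_4 = 11, y_4 = 8, z_4 = 4, d_4 = 3.5, h_4 = 7, x_5 = 4, y_5 = 10.5, z_5 = 9.5, x_6 = 5, y_6 = 8, z_6 = 2, w_6 = 5, h_6 = 3.5, x_7 = 13, y_7 = 5, z_7 = 2, h_7 = 6.5, x_8 = 10.5, y_8 = 11.5, z_8 = 9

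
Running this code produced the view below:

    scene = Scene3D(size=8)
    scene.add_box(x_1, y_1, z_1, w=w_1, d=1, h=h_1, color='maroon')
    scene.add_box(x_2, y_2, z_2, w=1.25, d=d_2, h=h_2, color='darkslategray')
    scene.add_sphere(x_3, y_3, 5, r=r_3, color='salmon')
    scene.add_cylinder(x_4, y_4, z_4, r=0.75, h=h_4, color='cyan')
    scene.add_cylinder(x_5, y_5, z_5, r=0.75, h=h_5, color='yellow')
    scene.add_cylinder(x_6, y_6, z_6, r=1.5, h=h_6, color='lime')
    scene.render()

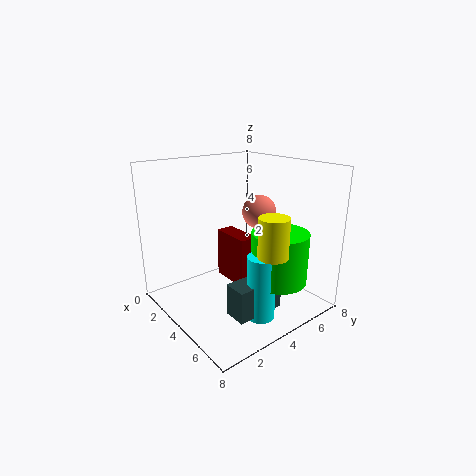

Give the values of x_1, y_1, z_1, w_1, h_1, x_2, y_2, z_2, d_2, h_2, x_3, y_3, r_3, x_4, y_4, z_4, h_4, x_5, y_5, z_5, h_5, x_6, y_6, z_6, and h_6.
x_1 = 2.75; y_1 = 3.5; z_1 = 1.5; w_1 = 2.25; h_1 = 2.75; x_2 = 5.25; y_2 = 2.25; z_2 = 0.5; d_2 = 2.75; h_2 = 1.75; x_3 = 3.5; y_3 = 6; r_3 = 1; x_4 = 6.25; y_4 = 3.75; z_4 = 0.25; h_4 = 3.5; x_5 = 7; y_5 = 3.75; z_5 = 4; h_5 = 2; x_6 = 6.25; y_6 = 5; z_6 = 2; h_6 = 2.75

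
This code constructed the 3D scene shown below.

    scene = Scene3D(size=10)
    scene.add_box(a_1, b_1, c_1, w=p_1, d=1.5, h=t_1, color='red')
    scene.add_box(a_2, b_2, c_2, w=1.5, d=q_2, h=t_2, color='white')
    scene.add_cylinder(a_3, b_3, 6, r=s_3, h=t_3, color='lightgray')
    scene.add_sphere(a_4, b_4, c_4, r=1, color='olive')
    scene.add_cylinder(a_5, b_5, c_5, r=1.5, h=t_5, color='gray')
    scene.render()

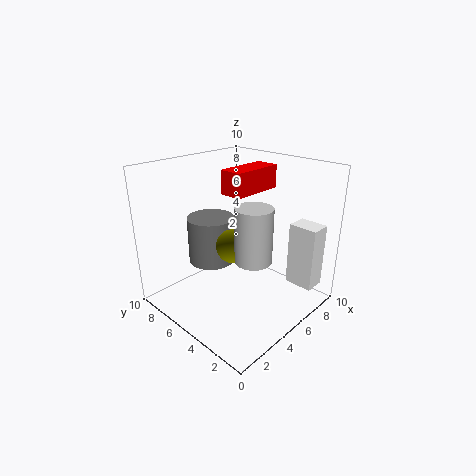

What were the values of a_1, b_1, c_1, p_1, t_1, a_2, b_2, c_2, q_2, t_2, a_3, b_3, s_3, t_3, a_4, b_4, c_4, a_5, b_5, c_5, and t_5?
a_1 = 3.5; b_1 = 3.5; c_1 = 8.5; p_1 = 3.5; t_1 = 1.5; a_2 = 7.5; b_2 = 0.5; c_2 = 1.5; q_2 = 2; t_2 = 4.5; a_3 = 2; b_3 = 1; s_3 = 1; t_3 = 3; a_4 = 2.5; b_4 = 3; c_4 = 6; a_5 = 3; b_5 = 5.5; c_5 = 4; t_5 = 3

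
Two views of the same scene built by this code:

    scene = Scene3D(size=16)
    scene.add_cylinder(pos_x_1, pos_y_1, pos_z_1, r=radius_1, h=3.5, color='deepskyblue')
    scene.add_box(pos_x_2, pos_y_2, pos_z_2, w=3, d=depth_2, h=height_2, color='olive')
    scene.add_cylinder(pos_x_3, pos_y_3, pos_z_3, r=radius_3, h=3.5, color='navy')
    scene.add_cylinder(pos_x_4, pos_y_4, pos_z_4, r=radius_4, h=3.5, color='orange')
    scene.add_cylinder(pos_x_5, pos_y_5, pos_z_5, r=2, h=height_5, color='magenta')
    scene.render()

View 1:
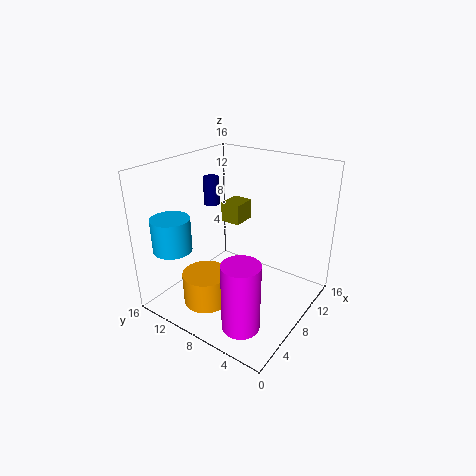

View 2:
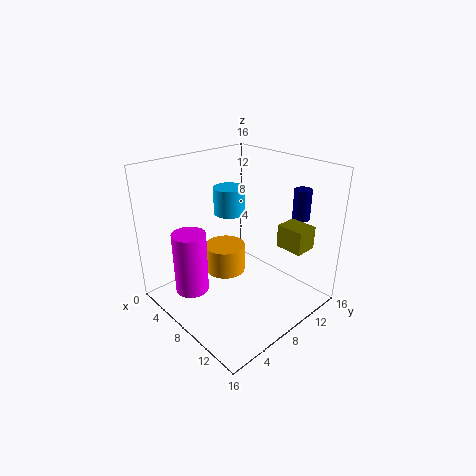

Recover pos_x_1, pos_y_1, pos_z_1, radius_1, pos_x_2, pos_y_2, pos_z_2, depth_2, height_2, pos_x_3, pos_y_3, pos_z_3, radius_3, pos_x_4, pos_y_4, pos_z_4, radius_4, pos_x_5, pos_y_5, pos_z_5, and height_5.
pos_x_1 = 2; pos_y_1 = 12; pos_z_1 = 8; radius_1 = 2; pos_x_2 = 11.5; pos_y_2 = 10.5; pos_z_2 = 7.5; depth_2 = 2.5; height_2 = 2.5; pos_x_3 = 11.5; pos_y_3 = 14.5; pos_z_3 = 9.5; radius_3 = 1; pos_x_4 = 4; pos_y_4 = 9.5; pos_z_4 = 1.5; radius_4 = 2.5; pos_x_5 = 3.5; pos_y_5 = 4.5; pos_z_5 = 0.5; height_5 = 7.5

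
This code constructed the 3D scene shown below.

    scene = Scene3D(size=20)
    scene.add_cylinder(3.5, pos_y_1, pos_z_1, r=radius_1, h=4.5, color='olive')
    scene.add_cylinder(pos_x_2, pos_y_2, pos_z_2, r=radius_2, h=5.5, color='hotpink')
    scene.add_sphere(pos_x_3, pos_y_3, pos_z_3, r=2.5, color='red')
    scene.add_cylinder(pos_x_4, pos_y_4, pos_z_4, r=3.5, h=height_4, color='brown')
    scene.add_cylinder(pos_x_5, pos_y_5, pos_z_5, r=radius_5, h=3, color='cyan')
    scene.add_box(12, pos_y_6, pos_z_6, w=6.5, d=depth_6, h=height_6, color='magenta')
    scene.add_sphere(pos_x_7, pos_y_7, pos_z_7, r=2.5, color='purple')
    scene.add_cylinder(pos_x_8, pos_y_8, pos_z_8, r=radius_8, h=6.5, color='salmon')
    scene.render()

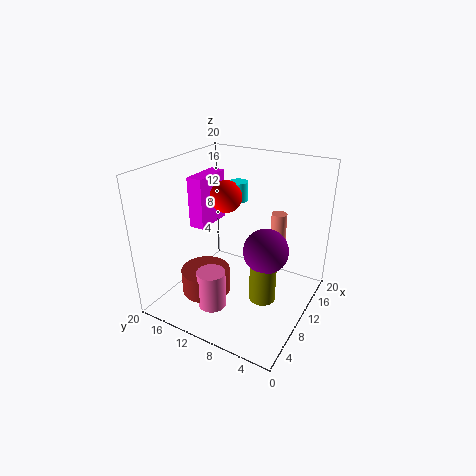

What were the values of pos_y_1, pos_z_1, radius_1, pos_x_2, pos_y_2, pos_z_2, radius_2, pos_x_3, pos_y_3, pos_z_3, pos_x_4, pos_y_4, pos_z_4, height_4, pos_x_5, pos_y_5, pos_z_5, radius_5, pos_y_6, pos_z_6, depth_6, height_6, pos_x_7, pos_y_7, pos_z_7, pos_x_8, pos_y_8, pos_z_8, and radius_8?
pos_y_1 = 3
pos_z_1 = 7
radius_1 = 1.5
pos_x_2 = 6
pos_y_2 = 12
pos_z_2 = 0.5
radius_2 = 2
pos_x_3 = 15
pos_y_3 = 15
pos_z_3 = 13.5
pos_x_4 = 7.5
pos_y_4 = 14
pos_z_4 = 1.5
height_4 = 3.5
pos_x_5 = 17
pos_y_5 = 14
pos_z_5 = 12.5
radius_5 = 1.5
pos_y_6 = 17.5
pos_z_6 = 8.5
depth_6 = 2.5
height_6 = 8
pos_x_7 = 4
pos_y_7 = 3
pos_z_7 = 13
pos_x_8 = 11
pos_y_8 = 4.5
pos_z_8 = 8
radius_8 = 1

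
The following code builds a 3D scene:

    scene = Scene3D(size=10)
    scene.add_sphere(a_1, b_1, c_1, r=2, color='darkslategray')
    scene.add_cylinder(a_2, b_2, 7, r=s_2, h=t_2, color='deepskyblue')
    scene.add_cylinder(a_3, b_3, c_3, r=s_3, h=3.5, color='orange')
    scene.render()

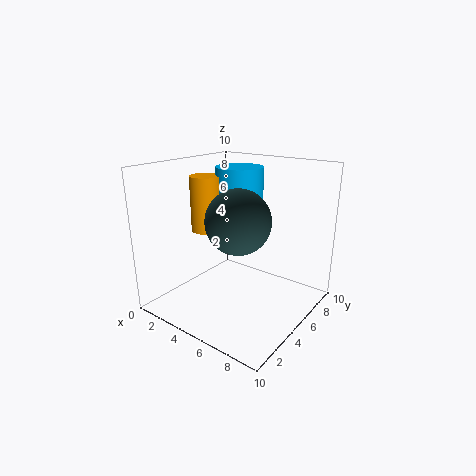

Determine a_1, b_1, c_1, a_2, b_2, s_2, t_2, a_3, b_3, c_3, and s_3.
a_1 = 6.5
b_1 = 3
c_1 = 7
a_2 = 5.5
b_2 = 4.5
s_2 = 1.5
t_2 = 3
a_3 = 4
b_3 = 3
c_3 = 6
s_3 = 1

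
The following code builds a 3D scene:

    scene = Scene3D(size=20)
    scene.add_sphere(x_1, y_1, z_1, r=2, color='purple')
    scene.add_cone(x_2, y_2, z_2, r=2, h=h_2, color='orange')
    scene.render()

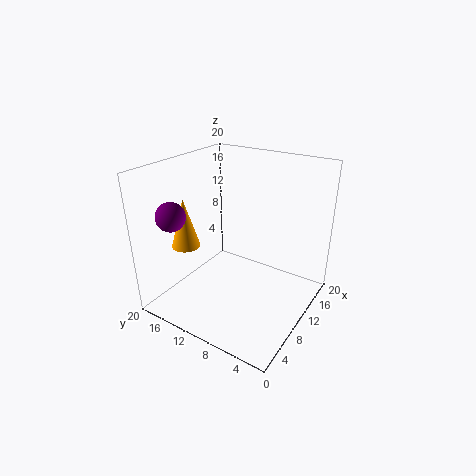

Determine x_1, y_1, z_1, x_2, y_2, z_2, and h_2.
x_1 = 4.5
y_1 = 17
z_1 = 13.5
x_2 = 6.5
y_2 = 16.5
z_2 = 8.5
h_2 = 7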